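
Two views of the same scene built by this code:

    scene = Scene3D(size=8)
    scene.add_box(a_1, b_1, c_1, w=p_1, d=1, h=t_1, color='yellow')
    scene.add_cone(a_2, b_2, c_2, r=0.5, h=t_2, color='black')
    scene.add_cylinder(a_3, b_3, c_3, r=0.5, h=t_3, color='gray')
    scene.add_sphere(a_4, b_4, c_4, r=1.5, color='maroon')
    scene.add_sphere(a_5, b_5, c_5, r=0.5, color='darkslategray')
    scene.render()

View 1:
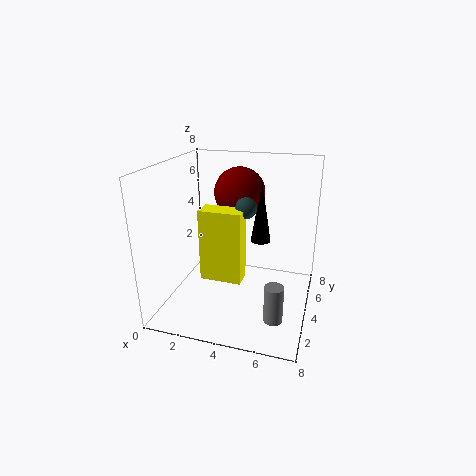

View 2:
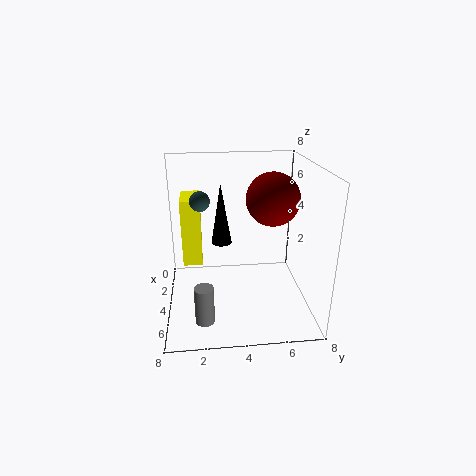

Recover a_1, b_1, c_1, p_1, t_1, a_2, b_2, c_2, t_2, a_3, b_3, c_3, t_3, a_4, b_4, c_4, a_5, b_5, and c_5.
a_1 = 3
b_1 = 1
c_1 = 3
p_1 = 2
t_1 = 3.5
a_2 = 5.5
b_2 = 3
c_2 = 4.5
t_2 = 3
a_3 = 6.5
b_3 = 2
c_3 = 0.5
t_3 = 2
a_4 = 3.5
b_4 = 6
c_4 = 6
a_5 = 5
b_5 = 2
c_5 = 6.5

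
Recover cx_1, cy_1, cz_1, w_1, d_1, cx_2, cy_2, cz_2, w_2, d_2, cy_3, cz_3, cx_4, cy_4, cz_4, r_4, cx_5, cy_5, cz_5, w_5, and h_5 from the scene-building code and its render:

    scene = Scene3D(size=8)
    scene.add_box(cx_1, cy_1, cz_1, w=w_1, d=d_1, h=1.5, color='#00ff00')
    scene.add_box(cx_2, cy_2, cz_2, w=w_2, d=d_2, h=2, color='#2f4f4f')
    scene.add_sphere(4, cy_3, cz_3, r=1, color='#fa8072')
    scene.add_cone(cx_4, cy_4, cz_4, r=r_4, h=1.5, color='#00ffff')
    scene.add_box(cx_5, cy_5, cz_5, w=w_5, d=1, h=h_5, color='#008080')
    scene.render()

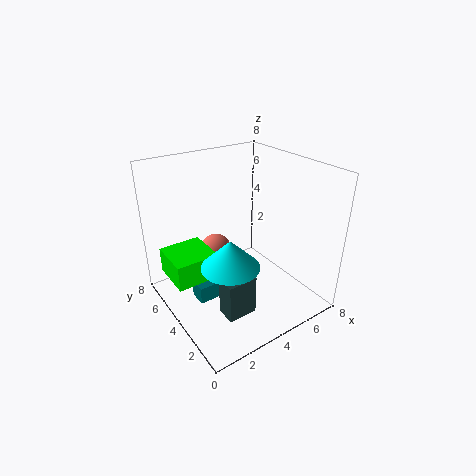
cx_1 = 0.5; cy_1 = 4.5; cz_1 = 1.5; w_1 = 2.5; d_1 = 2.5; cx_2 = 1.5; cy_2 = 1; cz_2 = 1.5; w_2 = 1.5; d_2 = 1; cy_3 = 6.5; cz_3 = 2; cx_4 = 2.5; cy_4 = 2.5; cz_4 = 3.5; r_4 = 1.5; cx_5 = 1.5; cy_5 = 4; cz_5 = 0.5; w_5 = 1.5; h_5 = 1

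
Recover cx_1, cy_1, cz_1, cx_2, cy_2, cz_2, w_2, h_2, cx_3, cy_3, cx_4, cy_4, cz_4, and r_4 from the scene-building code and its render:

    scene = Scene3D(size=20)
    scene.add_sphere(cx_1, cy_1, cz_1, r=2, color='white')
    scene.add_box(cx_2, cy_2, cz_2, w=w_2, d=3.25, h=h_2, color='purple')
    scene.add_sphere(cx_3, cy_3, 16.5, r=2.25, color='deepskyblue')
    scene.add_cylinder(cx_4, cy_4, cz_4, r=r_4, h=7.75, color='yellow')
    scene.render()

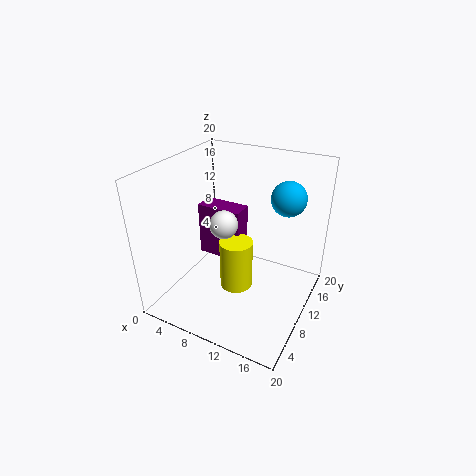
cx_1 = 7.75
cy_1 = 10
cz_1 = 11.5
cx_2 = 1.25
cy_2 = 13.25
cz_2 = 3.25
w_2 = 7
h_2 = 8.5
cx_3 = 16.25
cy_3 = 11.75
cx_4 = 8.75
cy_4 = 11.75
cz_4 = 0.25
r_4 = 2.5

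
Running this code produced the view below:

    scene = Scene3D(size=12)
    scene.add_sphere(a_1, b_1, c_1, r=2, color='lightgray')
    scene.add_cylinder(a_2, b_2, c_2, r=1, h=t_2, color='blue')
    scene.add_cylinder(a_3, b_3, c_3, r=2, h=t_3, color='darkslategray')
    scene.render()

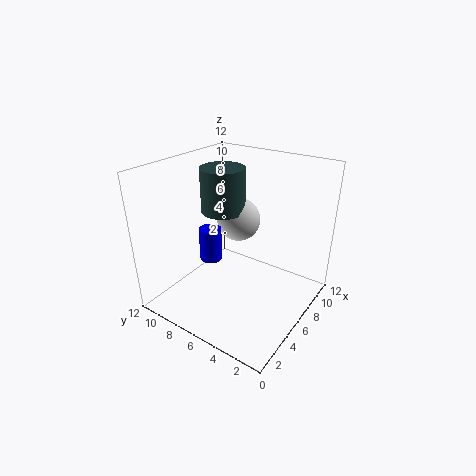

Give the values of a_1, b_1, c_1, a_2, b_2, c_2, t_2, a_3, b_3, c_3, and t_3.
a_1 = 9; b_1 = 8; c_1 = 6; a_2 = 6; b_2 = 9; c_2 = 3; t_2 = 3; a_3 = 8; b_3 = 9; c_3 = 7; t_3 = 4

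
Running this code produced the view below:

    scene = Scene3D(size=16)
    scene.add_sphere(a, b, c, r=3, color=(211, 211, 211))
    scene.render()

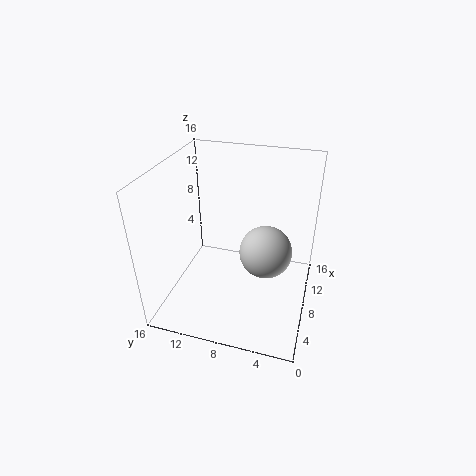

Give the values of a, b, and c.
a = 9; b = 5; c = 6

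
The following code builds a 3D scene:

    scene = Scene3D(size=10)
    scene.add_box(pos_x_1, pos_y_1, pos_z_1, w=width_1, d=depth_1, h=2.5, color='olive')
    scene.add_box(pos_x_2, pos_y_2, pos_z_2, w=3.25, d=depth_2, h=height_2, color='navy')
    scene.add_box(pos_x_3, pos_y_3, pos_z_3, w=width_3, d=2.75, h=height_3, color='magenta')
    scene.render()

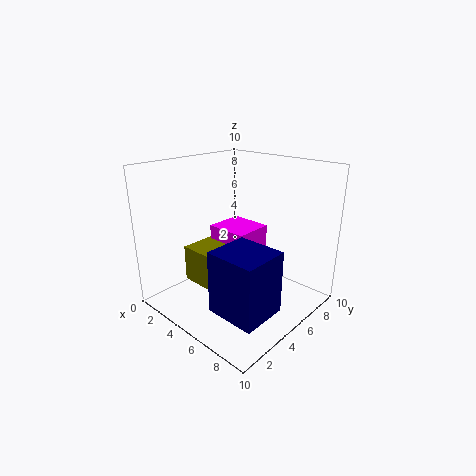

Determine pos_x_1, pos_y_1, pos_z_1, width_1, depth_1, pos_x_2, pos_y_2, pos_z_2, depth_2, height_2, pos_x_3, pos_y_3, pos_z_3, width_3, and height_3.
pos_x_1 = 2.5, pos_y_1 = 2.25, pos_z_1 = 2, width_1 = 2.5, depth_1 = 2.5, pos_x_2 = 6.25, pos_y_2 = 1, pos_z_2 = 1.75, depth_2 = 3, height_2 = 4, pos_x_3 = 2.75, pos_y_3 = 4.5, pos_z_3 = 2, width_3 = 3, height_3 = 3.5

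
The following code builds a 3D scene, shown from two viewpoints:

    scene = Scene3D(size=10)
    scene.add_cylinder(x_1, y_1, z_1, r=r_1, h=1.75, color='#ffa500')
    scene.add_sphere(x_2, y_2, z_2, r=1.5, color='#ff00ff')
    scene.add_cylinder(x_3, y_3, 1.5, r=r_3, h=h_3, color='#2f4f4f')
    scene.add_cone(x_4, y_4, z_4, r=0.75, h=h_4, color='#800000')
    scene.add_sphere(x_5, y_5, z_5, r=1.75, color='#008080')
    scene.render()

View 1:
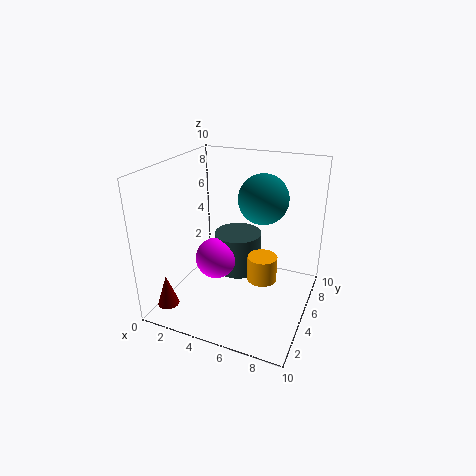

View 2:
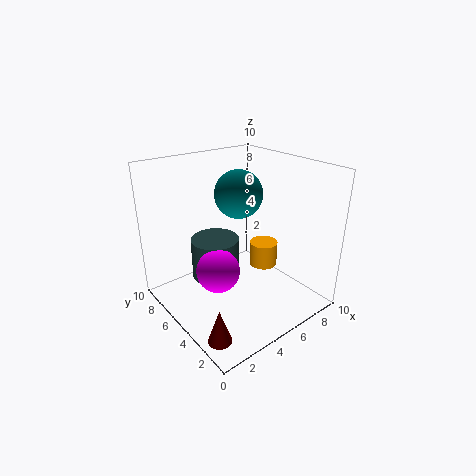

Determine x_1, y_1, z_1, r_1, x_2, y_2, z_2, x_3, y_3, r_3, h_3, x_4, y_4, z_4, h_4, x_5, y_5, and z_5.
x_1 = 7; y_1 = 4.5; z_1 = 2.5; r_1 = 1; x_2 = 3.25; y_2 = 5; z_2 = 3; x_3 = 4.25; y_3 = 6.75; r_3 = 1.75; h_3 = 3; x_4 = 1; y_4 = 1.75; z_4 = 0.5; h_4 = 2.25; x_5 = 6.25; y_5 = 6.5; z_5 = 7.5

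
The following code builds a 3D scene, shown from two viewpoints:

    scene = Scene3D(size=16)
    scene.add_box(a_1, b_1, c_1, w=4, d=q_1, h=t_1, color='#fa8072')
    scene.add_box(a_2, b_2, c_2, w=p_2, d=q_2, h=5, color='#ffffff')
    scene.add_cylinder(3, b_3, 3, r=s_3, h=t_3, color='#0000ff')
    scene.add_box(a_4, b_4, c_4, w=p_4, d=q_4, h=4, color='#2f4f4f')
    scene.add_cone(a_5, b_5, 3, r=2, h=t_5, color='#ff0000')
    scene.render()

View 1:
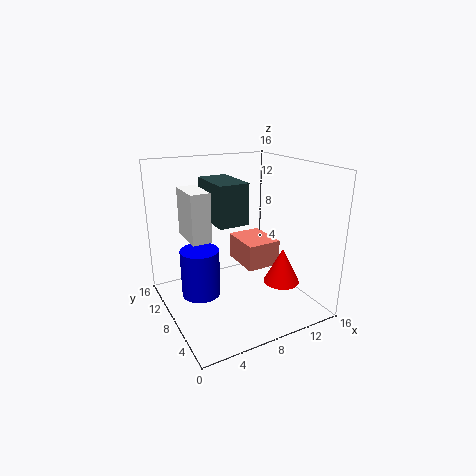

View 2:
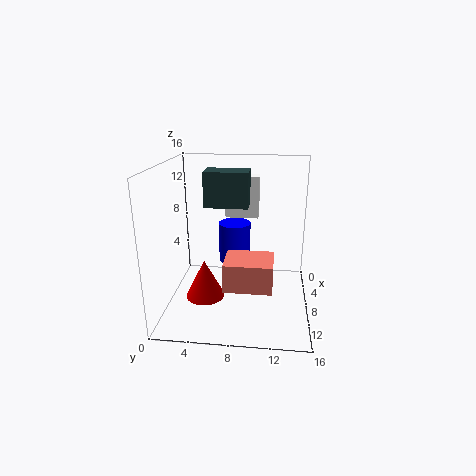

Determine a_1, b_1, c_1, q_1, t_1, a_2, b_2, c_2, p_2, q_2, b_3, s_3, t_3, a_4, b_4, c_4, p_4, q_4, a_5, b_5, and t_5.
a_1 = 9, b_1 = 7, c_1 = 4, q_1 = 5, t_1 = 3, a_2 = 2, b_2 = 6, c_2 = 9, p_2 = 2, q_2 = 4, b_3 = 7, s_3 = 2, t_3 = 5, a_4 = 4, b_4 = 4, c_4 = 11, p_4 = 3, q_4 = 5, a_5 = 12, b_5 = 5, t_5 = 4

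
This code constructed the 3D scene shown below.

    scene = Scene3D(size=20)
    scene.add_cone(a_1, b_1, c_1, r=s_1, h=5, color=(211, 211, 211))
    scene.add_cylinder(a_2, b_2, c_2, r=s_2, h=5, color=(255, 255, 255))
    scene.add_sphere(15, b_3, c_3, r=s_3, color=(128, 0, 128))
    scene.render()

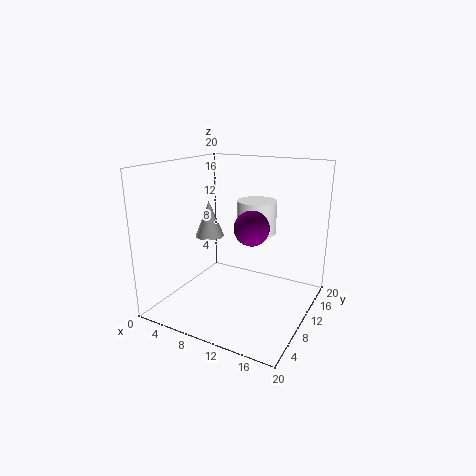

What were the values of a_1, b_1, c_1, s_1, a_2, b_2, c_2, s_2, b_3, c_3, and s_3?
a_1 = 6
b_1 = 9
c_1 = 10
s_1 = 2
a_2 = 10
b_2 = 16
c_2 = 9
s_2 = 3
b_3 = 4
c_3 = 14
s_3 = 2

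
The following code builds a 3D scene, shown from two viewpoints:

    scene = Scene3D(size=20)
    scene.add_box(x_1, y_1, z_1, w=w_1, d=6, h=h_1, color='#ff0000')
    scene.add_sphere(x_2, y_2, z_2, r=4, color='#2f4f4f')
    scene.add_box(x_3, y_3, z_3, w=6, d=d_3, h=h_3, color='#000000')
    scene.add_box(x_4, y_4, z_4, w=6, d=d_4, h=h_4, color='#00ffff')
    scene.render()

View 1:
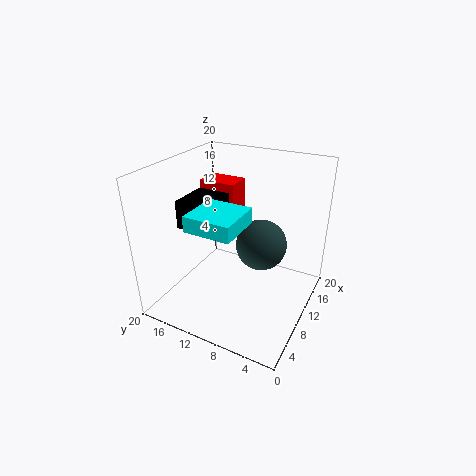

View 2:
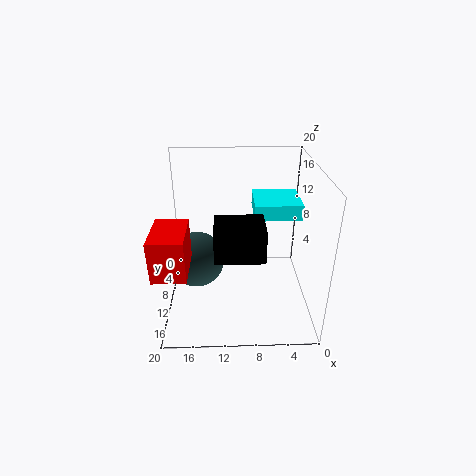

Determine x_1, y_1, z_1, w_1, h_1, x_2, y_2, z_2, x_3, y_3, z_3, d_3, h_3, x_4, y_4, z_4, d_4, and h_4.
x_1 = 16; y_1 = 14; z_1 = 10; w_1 = 4; h_1 = 5; x_2 = 16; y_2 = 9; z_2 = 6; x_3 = 7; y_3 = 13; z_3 = 11; d_3 = 5; h_3 = 4; x_4 = 2; y_4 = 7; z_4 = 14; d_4 = 6; h_4 = 2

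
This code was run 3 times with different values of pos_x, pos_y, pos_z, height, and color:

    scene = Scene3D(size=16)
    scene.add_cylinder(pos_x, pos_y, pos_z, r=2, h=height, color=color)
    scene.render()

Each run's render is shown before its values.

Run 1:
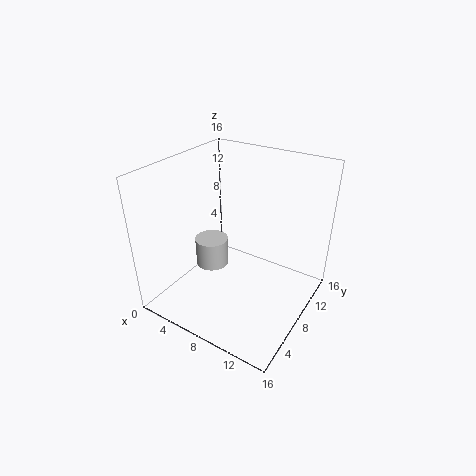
pos_x = 3.5, pos_y = 9, pos_z = 2.5, height = 3.5, color = 'lightgray'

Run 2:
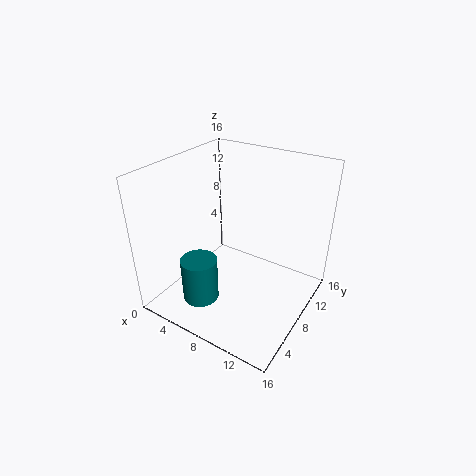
pos_x = 5.5, pos_y = 4, pos_z = 1.5, height = 5, color = 'teal'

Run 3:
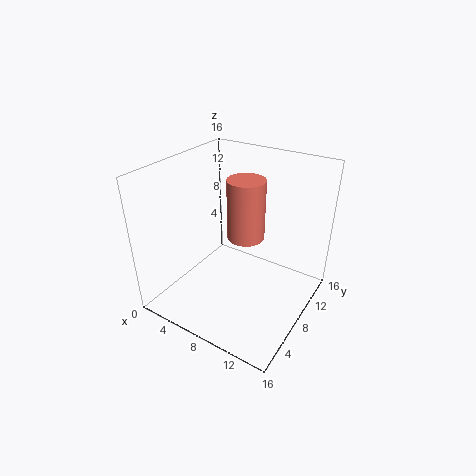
pos_x = 9, pos_y = 8, pos_z = 8.5, height = 6.5, color = 'salmon'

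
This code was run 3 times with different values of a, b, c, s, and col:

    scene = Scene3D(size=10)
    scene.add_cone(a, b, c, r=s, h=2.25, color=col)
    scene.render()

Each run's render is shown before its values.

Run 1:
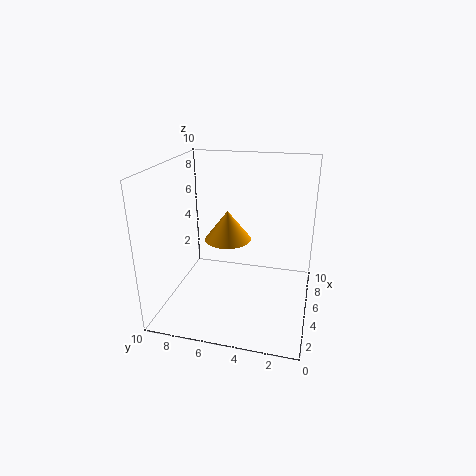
a = 6.75, b = 6.25, c = 4, s = 1.75, col = 'orange'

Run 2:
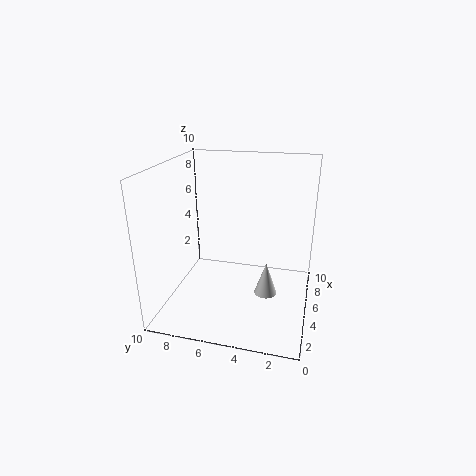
a = 3.75, b = 2.75, c = 1.75, s = 0.75, col = 'lightgray'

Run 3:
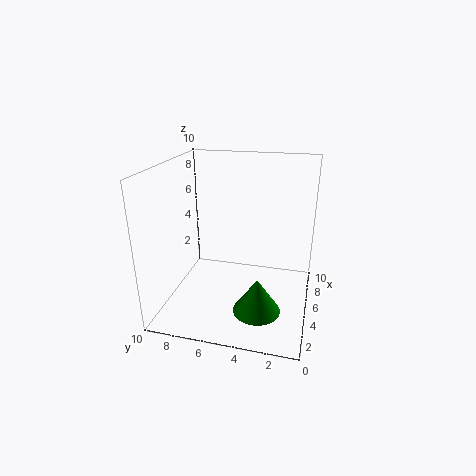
a = 2, b = 3, c = 1.5, s = 1.5, col = 'green'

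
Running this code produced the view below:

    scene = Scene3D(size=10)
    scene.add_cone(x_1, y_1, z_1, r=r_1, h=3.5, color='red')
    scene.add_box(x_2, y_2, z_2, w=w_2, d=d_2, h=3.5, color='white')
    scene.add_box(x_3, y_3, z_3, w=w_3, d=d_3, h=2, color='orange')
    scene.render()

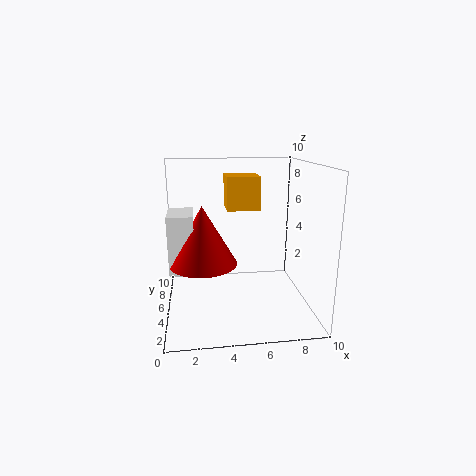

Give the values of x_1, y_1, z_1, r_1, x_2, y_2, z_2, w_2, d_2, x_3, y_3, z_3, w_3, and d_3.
x_1 = 2.5, y_1 = 2, z_1 = 4.5, r_1 = 2, x_2 = 0.5, y_2 = 1.5, z_2 = 4, w_2 = 1.5, d_2 = 2.5, x_3 = 4, y_3 = 2.5, z_3 = 7.5, w_3 = 2, d_3 = 2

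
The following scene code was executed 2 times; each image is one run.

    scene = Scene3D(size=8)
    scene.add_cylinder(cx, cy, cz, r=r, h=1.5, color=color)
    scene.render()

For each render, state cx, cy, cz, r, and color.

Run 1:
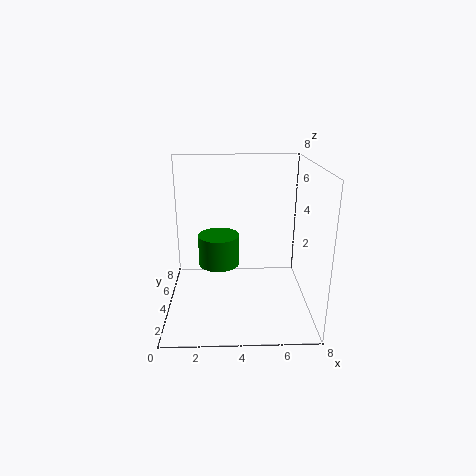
cx = 3; cy = 2; cz = 3.5; r = 1; color = 'green'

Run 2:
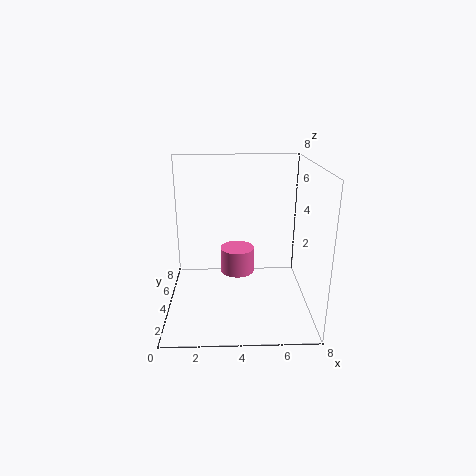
cx = 4; cy = 5; cz = 1.5; r = 1; color = 'hotpink'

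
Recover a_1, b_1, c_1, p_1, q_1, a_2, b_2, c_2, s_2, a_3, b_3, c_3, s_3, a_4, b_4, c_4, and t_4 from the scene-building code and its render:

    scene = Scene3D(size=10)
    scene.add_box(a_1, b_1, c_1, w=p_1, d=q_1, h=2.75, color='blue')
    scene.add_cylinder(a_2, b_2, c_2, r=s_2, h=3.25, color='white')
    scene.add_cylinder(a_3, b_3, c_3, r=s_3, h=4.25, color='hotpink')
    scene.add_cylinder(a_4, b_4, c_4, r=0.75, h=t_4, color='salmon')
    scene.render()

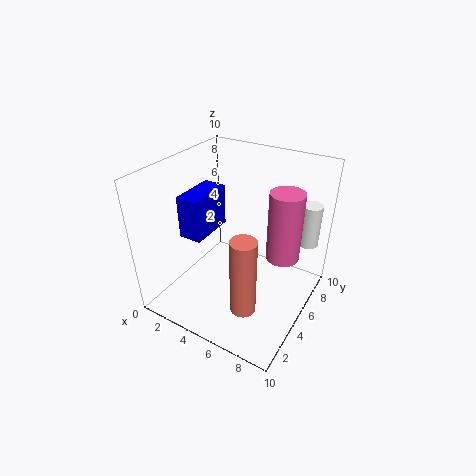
a_1 = 2.5; b_1 = 2; c_1 = 6; p_1 = 1.5; q_1 = 3; a_2 = 8.75; b_2 = 9; c_2 = 3.5; s_2 = 0.75; a_3 = 8.75; b_3 = 4; c_3 = 5.5; s_3 = 1; a_4 = 7.75; b_4 = 1; c_4 = 3.25; t_4 = 4.75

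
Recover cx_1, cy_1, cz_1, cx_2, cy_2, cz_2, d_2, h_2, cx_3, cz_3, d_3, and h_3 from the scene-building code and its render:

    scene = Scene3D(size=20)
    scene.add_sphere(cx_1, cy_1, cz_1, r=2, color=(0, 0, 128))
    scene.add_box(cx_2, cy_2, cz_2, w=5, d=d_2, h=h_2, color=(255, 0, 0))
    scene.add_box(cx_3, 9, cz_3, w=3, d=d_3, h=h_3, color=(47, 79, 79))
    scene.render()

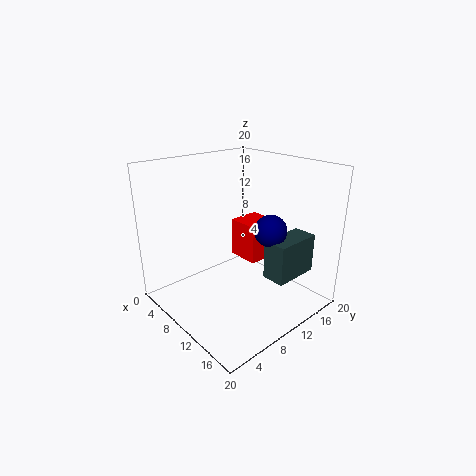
cx_1 = 16, cy_1 = 10, cz_1 = 13, cx_2 = 4, cy_2 = 14, cz_2 = 4, d_2 = 5, h_2 = 6, cx_3 = 16, cz_3 = 7, d_3 = 6, h_3 = 5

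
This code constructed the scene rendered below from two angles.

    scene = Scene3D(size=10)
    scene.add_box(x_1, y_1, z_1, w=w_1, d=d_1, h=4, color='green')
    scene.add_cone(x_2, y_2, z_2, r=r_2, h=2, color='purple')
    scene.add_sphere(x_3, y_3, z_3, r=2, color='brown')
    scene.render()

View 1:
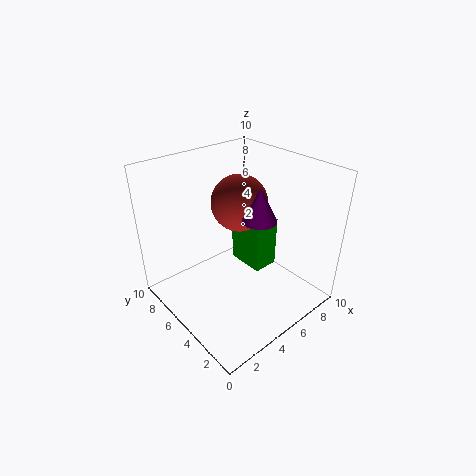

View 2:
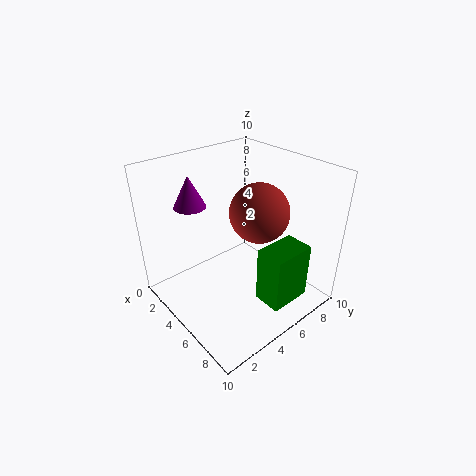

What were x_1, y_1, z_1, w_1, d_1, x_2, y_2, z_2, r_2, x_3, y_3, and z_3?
x_1 = 7, y_1 = 5, z_1 = 1, w_1 = 2, d_1 = 3, x_2 = 4, y_2 = 2, z_2 = 8, r_2 = 1, x_3 = 6, y_3 = 6, z_3 = 7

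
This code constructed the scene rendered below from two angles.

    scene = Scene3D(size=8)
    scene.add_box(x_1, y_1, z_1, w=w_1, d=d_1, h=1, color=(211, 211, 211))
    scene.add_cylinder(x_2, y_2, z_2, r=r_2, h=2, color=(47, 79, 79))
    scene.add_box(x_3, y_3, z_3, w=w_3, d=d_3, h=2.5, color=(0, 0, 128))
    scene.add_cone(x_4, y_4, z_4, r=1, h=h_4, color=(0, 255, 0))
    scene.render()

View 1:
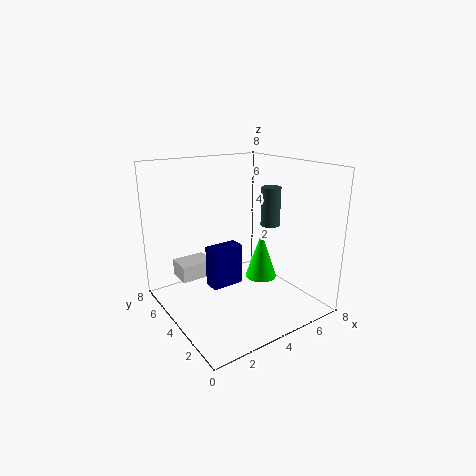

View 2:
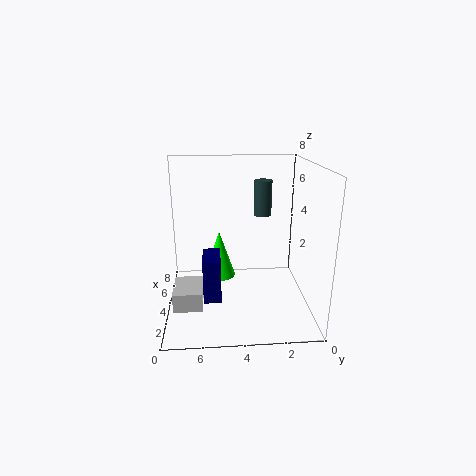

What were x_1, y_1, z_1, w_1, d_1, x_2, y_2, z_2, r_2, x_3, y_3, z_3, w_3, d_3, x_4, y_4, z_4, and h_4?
x_1 = 1.5
y_1 = 6
z_1 = 1
w_1 = 2
d_1 = 1.5
x_2 = 5
y_2 = 2.5
z_2 = 5
r_2 = 0.5
x_3 = 3
y_3 = 5
z_3 = 0.5
w_3 = 2
d_3 = 1
x_4 = 6.5
y_4 = 5
z_4 = 0.5
h_4 = 3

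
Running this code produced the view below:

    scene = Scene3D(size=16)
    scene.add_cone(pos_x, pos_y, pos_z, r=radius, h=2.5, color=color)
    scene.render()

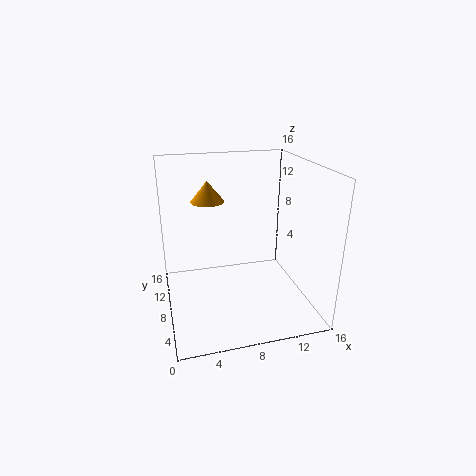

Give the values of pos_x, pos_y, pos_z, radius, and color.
pos_x = 5.5
pos_y = 12.5
pos_z = 11
radius = 2
color = 'orange'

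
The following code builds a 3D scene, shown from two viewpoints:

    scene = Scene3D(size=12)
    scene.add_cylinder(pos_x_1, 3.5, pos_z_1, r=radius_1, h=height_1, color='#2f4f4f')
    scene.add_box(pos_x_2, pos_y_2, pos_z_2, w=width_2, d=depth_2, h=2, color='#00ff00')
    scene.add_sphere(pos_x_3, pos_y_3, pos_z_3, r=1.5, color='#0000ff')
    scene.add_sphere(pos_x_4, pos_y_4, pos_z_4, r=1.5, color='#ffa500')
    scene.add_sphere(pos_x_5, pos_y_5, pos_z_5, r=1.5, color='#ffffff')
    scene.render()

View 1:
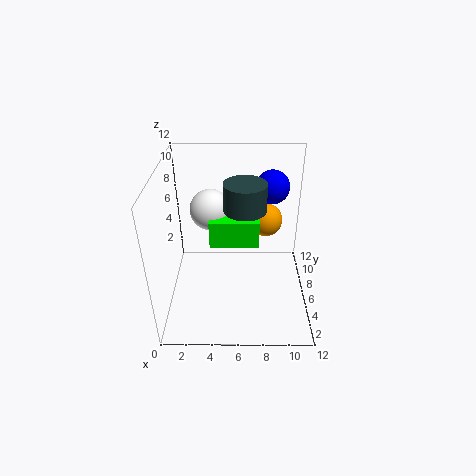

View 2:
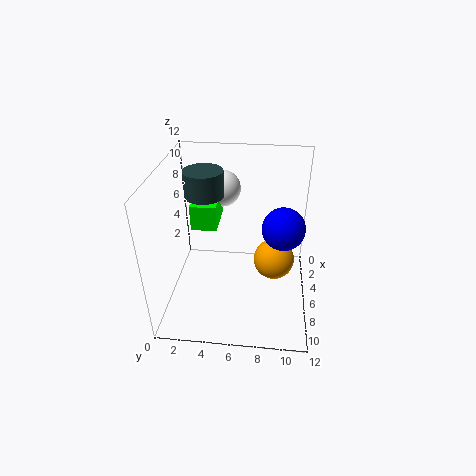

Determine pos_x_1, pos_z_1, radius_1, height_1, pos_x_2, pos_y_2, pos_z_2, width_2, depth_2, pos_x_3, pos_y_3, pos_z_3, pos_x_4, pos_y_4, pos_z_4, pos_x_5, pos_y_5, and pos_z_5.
pos_x_1 = 6.5
pos_z_1 = 10
radius_1 = 1.5
height_1 = 2
pos_x_2 = 4
pos_y_2 = 2.5
pos_z_2 = 7.5
width_2 = 3.5
depth_2 = 2
pos_x_3 = 9
pos_y_3 = 9.5
pos_z_3 = 9
pos_x_4 = 8.5
pos_y_4 = 9
pos_z_4 = 6
pos_x_5 = 4
pos_y_5 = 4.5
pos_z_5 = 9.5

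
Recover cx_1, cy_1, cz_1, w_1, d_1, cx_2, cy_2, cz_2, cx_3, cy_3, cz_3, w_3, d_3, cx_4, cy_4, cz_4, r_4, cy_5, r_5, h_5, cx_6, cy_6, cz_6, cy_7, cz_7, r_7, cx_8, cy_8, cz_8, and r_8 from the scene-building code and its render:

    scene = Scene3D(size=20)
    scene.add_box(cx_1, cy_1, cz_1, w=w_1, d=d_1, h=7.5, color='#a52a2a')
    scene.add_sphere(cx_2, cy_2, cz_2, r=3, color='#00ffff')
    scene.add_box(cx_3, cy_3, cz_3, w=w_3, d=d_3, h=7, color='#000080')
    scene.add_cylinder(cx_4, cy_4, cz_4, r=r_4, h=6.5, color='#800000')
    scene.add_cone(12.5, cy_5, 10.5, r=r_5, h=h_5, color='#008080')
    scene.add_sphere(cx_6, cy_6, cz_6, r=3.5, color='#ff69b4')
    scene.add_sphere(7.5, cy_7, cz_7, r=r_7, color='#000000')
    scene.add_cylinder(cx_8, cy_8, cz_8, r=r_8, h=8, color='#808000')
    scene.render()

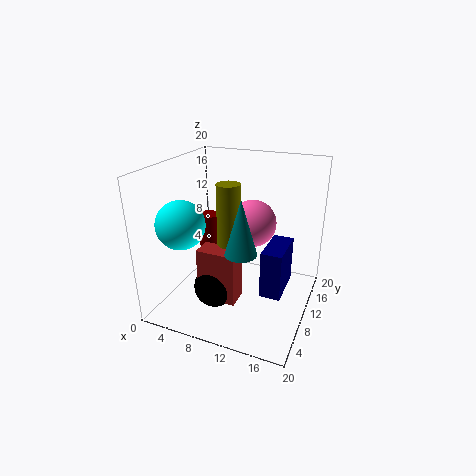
cx_1 = 5.5
cy_1 = 6
cz_1 = 1.5
w_1 = 5.5
d_1 = 3
cx_2 = 5.5
cy_2 = 3
cz_2 = 14
cx_3 = 13.5
cy_3 = 9.5
cz_3 = 1.5
w_3 = 3
d_3 = 6.5
cx_4 = 4.5
cy_4 = 12
cz_4 = 5.5
r_4 = 1.5
cy_5 = 5
r_5 = 2
h_5 = 7
cx_6 = 10.5
cy_6 = 14.5
cz_6 = 10.5
cy_7 = 7.5
cz_7 = 3
r_7 = 3
cx_8 = 10
cy_8 = 7
cz_8 = 10.5
r_8 = 1.5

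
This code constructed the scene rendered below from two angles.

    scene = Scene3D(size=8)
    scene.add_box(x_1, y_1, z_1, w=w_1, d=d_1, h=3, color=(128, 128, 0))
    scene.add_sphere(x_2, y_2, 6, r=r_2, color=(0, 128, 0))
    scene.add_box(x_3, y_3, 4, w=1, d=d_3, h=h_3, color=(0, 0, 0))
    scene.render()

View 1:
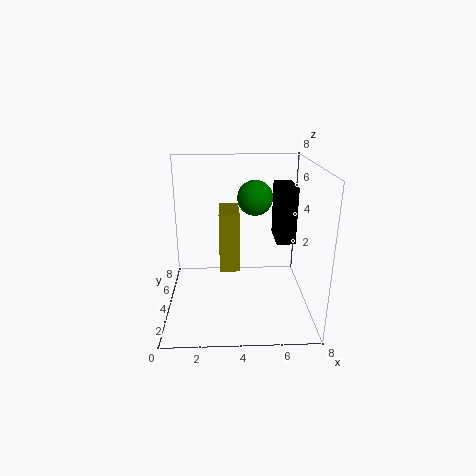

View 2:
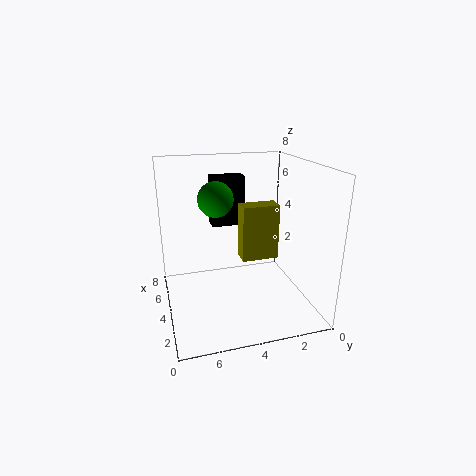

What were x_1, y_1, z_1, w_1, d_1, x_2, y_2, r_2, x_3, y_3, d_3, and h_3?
x_1 = 3; y_1 = 2; z_1 = 3; w_1 = 1; d_1 = 2; x_2 = 5; y_2 = 5; r_2 = 1; x_3 = 6; y_3 = 3; d_3 = 2; h_3 = 3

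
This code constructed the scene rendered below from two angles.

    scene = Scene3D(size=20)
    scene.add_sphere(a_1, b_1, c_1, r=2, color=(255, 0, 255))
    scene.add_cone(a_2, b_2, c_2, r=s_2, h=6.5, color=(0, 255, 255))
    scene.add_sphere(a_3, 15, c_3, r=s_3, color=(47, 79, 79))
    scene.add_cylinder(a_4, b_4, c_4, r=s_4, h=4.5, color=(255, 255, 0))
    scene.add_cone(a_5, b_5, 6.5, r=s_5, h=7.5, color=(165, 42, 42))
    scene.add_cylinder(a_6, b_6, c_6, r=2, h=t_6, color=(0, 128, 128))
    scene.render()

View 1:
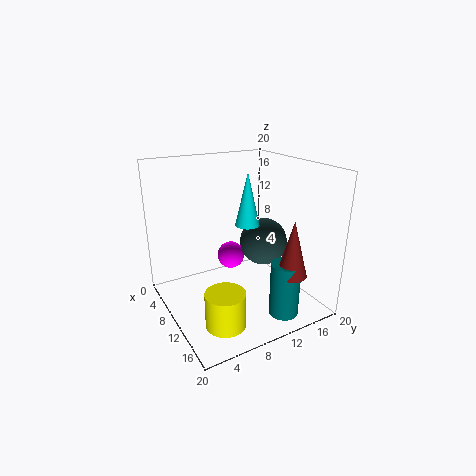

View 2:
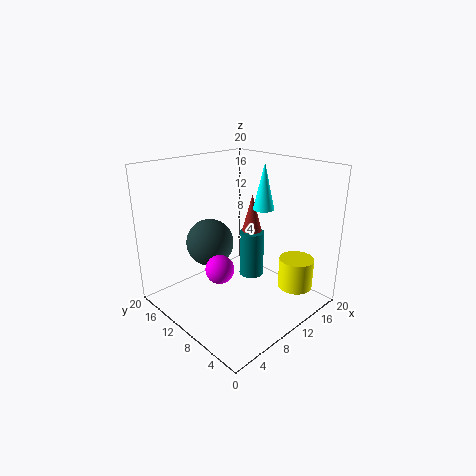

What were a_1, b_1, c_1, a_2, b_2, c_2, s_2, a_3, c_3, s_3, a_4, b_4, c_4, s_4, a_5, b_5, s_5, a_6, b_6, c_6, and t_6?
a_1 = 7, b_1 = 10.5, c_1 = 6, a_2 = 14, b_2 = 9, c_2 = 13.5, s_2 = 1.5, a_3 = 9, c_3 = 8, s_3 = 3.5, a_4 = 16.5, b_4 = 4.5, c_4 = 2, s_4 = 2.5, a_5 = 17, b_5 = 14, s_5 = 2, a_6 = 16.5, b_6 = 13.5, c_6 = 0.5, t_6 = 7.5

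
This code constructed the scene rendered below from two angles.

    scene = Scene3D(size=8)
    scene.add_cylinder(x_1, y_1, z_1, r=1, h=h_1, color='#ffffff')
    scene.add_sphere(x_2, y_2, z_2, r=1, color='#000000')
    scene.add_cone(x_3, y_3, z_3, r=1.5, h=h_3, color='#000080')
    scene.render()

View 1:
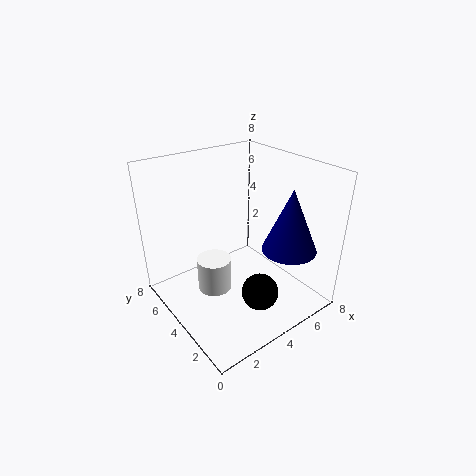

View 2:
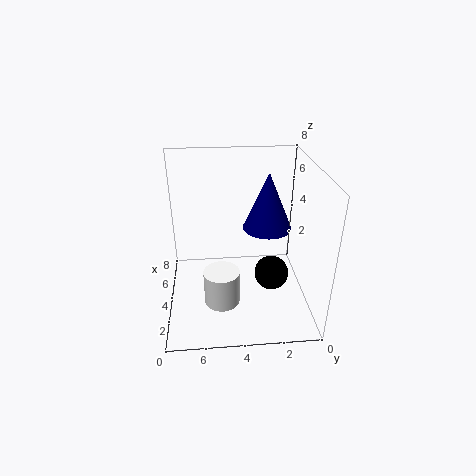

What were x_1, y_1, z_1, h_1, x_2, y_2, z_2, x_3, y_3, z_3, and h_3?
x_1 = 3; y_1 = 5; z_1 = 0.5; h_1 = 2; x_2 = 4; y_2 = 2; z_2 = 1.5; x_3 = 6; y_3 = 2; z_3 = 3.5; h_3 = 3.5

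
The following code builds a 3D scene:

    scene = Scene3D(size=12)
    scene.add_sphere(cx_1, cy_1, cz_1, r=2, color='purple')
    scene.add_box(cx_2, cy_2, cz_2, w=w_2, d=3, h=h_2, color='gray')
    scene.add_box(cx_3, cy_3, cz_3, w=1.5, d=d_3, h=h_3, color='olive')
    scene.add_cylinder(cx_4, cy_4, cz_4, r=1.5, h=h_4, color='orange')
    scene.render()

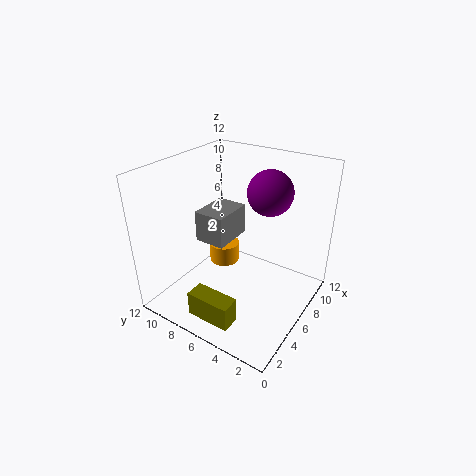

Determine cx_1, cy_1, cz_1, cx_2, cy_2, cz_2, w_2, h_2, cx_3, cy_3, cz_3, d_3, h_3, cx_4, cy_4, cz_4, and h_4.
cx_1 = 9.5, cy_1 = 5, cz_1 = 9, cx_2 = 7, cy_2 = 8.5, cz_2 = 3.5, w_2 = 4, h_2 = 3, cx_3 = 0.5, cy_3 = 3.5, cz_3 = 1.5, d_3 = 3.5, h_3 = 2, cx_4 = 9.5, cy_4 = 10, cz_4 = 0.5, h_4 = 2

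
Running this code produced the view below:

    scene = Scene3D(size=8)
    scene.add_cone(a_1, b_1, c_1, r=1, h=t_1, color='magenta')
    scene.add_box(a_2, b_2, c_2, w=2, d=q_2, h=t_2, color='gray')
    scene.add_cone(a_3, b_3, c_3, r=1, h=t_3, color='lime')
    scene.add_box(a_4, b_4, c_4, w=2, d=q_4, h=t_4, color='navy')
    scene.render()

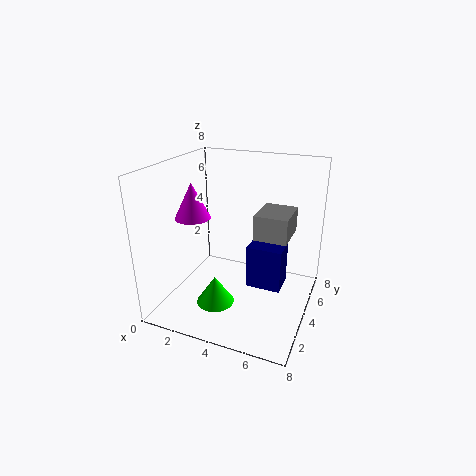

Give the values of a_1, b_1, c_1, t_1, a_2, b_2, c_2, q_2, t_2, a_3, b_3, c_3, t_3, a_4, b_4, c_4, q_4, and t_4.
a_1 = 1.5, b_1 = 3.5, c_1 = 5, t_1 = 2, a_2 = 4.5, b_2 = 5, c_2 = 3.5, q_2 = 2.5, t_2 = 1.5, a_3 = 3.5, b_3 = 2, c_3 = 1, t_3 = 1.5, a_4 = 4.5, b_4 = 4, c_4 = 1, q_4 = 1.5, t_4 = 2.5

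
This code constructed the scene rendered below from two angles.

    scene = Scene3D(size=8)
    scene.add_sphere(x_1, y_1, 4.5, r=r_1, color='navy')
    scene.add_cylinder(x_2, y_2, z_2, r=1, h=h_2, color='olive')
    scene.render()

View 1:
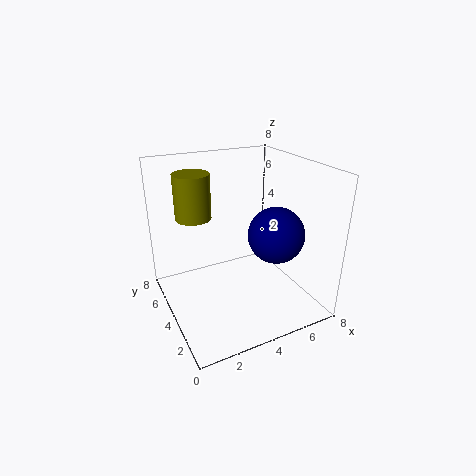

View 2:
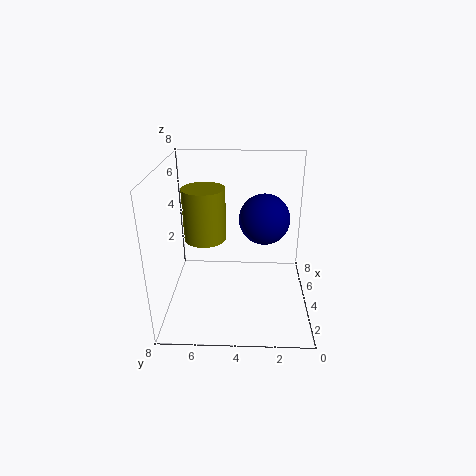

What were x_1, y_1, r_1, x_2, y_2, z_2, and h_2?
x_1 = 5.5
y_1 = 2.5
r_1 = 1.5
x_2 = 2
y_2 = 5.5
z_2 = 5
h_2 = 2.5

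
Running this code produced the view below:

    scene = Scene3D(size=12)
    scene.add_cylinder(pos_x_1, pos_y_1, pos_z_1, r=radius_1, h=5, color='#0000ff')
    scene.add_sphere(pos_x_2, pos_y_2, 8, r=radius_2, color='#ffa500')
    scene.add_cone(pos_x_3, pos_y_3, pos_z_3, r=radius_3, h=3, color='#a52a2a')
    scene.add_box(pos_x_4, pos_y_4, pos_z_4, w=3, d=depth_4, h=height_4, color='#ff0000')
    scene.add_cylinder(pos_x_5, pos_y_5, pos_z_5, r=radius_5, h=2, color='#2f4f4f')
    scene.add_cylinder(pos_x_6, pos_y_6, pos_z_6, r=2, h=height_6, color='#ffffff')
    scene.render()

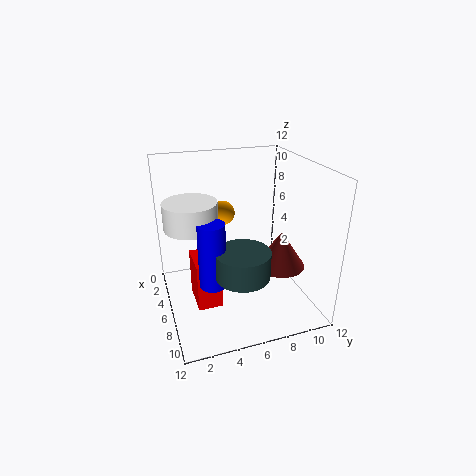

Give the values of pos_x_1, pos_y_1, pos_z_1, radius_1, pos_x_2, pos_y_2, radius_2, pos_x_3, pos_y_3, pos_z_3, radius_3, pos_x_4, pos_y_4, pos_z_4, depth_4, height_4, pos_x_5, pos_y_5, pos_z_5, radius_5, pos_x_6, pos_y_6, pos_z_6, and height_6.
pos_x_1 = 9; pos_y_1 = 3; pos_z_1 = 4; radius_1 = 1; pos_x_2 = 5; pos_y_2 = 5; radius_2 = 1; pos_x_3 = 8; pos_y_3 = 9; pos_z_3 = 4; radius_3 = 2; pos_x_4 = 5; pos_y_4 = 2; pos_z_4 = 1; depth_4 = 2; height_4 = 4; pos_x_5 = 10; pos_y_5 = 5; pos_z_5 = 5; radius_5 = 2; pos_x_6 = 7; pos_y_6 = 2; pos_z_6 = 8; height_6 = 2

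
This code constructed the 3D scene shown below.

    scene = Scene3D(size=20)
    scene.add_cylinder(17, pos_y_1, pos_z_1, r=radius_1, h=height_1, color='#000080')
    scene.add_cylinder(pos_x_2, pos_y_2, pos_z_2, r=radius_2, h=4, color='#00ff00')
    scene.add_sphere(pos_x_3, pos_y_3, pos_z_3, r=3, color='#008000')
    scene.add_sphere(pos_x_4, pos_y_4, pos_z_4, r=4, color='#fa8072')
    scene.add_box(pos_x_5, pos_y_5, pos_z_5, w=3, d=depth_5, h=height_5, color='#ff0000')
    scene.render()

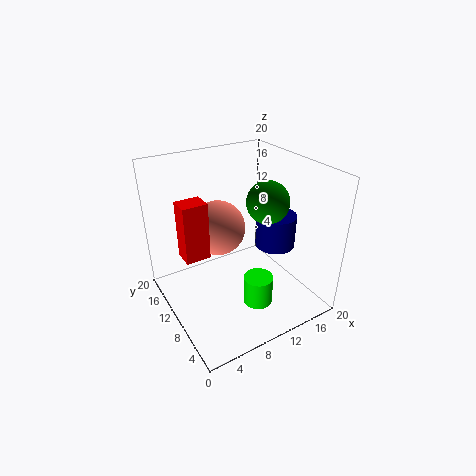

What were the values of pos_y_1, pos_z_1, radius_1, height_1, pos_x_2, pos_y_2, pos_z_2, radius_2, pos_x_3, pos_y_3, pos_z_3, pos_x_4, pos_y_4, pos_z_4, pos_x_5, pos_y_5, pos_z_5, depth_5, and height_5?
pos_y_1 = 10.5
pos_z_1 = 6.5
radius_1 = 3
height_1 = 5
pos_x_2 = 10.5
pos_y_2 = 5.5
pos_z_2 = 2
radius_2 = 2
pos_x_3 = 14.5
pos_y_3 = 9.5
pos_z_3 = 14.5
pos_x_4 = 9
pos_y_4 = 14
pos_z_4 = 10
pos_x_5 = 1
pos_y_5 = 6.5
pos_z_5 = 11
depth_5 = 2.5
height_5 = 7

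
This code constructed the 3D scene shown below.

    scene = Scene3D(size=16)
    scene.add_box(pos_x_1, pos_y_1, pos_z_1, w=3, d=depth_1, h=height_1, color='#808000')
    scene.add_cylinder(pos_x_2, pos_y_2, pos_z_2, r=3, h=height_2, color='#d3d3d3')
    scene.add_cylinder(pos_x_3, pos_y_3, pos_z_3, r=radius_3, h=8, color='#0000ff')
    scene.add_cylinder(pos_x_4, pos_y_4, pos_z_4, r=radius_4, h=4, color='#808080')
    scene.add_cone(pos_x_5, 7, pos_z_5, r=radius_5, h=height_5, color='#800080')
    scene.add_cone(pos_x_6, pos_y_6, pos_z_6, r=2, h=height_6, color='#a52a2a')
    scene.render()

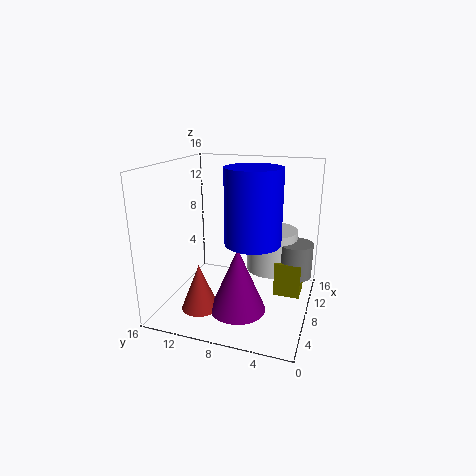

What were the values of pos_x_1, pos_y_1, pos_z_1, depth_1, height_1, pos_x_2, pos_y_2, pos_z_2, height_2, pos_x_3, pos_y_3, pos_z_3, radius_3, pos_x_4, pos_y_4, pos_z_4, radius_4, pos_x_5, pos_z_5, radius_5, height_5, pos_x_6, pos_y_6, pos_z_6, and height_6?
pos_x_1 = 9
pos_y_1 = 1
pos_z_1 = 1
depth_1 = 3
height_1 = 4
pos_x_2 = 12
pos_y_2 = 5
pos_z_2 = 3
height_2 = 5
pos_x_3 = 7
pos_y_3 = 6
pos_z_3 = 8
radius_3 = 3
pos_x_4 = 11
pos_y_4 = 2
pos_z_4 = 3
radius_4 = 2
pos_x_5 = 5
pos_z_5 = 1
radius_5 = 3
height_5 = 7
pos_x_6 = 4
pos_y_6 = 11
pos_z_6 = 1
height_6 = 5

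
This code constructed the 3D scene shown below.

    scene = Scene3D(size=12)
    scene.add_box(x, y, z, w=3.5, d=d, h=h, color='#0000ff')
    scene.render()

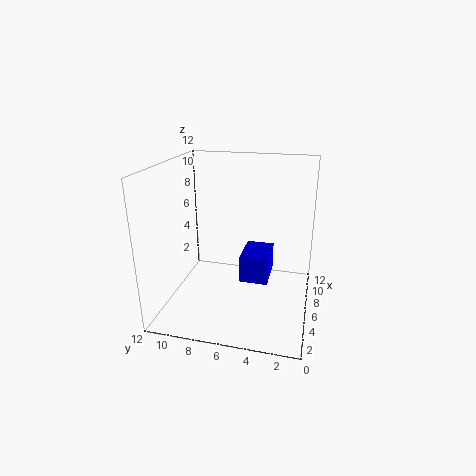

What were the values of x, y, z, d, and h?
x = 6.5, y = 3.5, z = 1.5, d = 2.5, h = 2.5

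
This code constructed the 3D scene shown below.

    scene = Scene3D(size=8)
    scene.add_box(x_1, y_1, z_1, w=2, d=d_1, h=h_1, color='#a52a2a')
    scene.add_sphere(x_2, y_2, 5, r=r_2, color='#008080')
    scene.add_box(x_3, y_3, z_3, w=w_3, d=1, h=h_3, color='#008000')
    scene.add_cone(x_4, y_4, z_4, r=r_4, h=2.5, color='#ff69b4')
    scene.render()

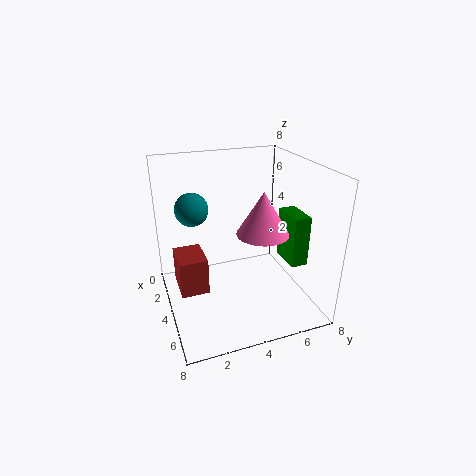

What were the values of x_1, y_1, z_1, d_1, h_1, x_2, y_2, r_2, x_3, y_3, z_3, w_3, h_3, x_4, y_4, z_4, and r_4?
x_1 = 3
y_1 = 0.5
z_1 = 1.5
d_1 = 1.5
h_1 = 2
x_2 = 1.5
y_2 = 2
r_2 = 1
x_3 = 3
y_3 = 7
z_3 = 2
w_3 = 2
h_3 = 3
x_4 = 4
y_4 = 5.5
z_4 = 4
r_4 = 1.5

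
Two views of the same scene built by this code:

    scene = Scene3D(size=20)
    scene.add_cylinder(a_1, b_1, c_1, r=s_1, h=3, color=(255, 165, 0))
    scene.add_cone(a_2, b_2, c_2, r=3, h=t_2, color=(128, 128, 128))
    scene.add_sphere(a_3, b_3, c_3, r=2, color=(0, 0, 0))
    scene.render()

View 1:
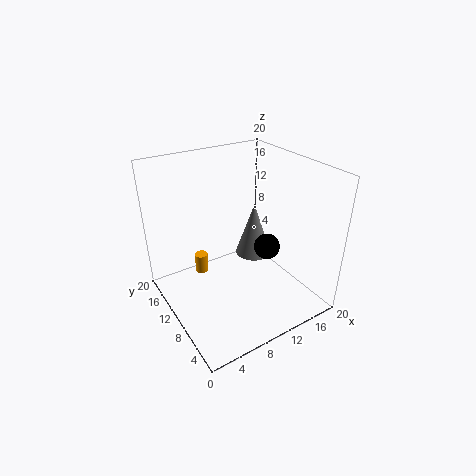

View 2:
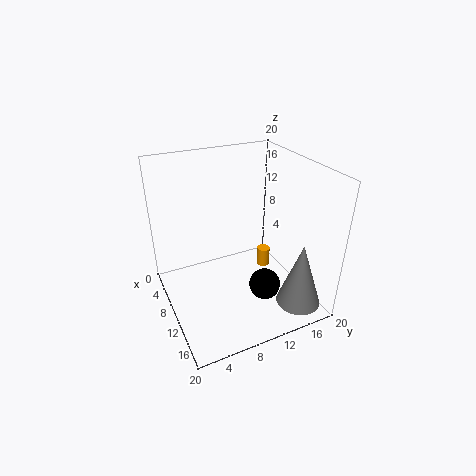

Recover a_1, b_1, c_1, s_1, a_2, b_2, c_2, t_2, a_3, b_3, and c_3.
a_1 = 7; b_1 = 16; c_1 = 2; s_1 = 1; a_2 = 17; b_2 = 16; c_2 = 2; t_2 = 9; a_3 = 16; b_3 = 11; c_3 = 6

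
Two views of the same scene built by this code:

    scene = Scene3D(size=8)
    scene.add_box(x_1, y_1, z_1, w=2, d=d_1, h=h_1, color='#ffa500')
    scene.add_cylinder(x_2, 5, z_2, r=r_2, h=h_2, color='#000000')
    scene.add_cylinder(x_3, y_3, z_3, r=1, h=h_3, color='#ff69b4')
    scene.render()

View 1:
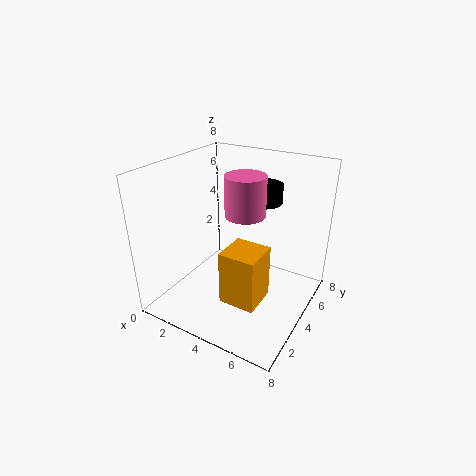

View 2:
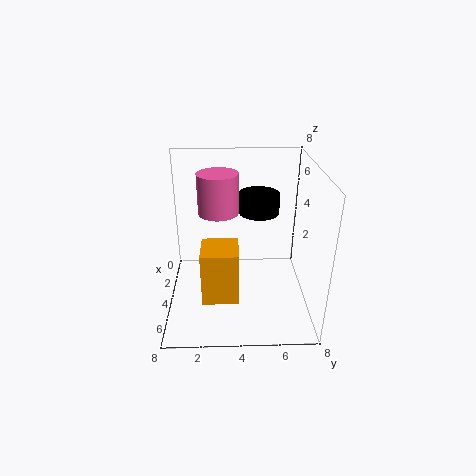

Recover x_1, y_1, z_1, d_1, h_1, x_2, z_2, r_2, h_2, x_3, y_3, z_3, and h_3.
x_1 = 4, y_1 = 2, z_1 = 1, d_1 = 2, h_1 = 3, x_2 = 5, z_2 = 6, r_2 = 1, h_2 = 1, x_3 = 5, y_3 = 3, z_3 = 6, h_3 = 2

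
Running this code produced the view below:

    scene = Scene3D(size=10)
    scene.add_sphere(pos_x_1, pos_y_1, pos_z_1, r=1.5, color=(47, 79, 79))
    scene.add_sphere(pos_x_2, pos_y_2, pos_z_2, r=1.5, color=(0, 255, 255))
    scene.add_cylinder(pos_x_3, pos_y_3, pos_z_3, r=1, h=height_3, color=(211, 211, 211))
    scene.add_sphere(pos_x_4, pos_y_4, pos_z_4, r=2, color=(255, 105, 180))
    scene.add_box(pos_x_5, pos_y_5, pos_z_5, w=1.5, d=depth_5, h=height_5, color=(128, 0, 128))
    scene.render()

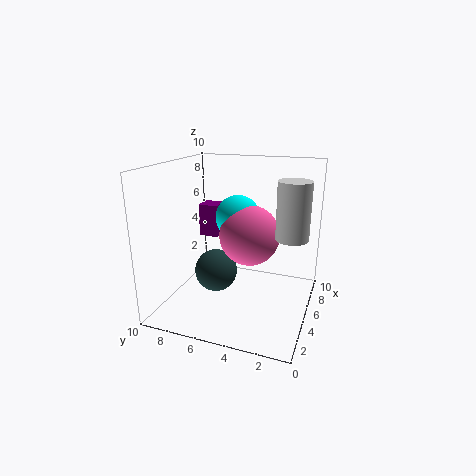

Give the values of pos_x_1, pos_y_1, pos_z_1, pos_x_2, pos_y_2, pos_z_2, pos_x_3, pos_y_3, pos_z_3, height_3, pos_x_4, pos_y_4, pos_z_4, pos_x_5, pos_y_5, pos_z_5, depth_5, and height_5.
pos_x_1 = 4.5, pos_y_1 = 6.5, pos_z_1 = 2.5, pos_x_2 = 5, pos_y_2 = 5, pos_z_2 = 6.5, pos_x_3 = 3.5, pos_y_3 = 1, pos_z_3 = 6, height_3 = 3.5, pos_x_4 = 4.5, pos_y_4 = 4, pos_z_4 = 5.5, pos_x_5 = 7, pos_y_5 = 7.5, pos_z_5 = 4, depth_5 = 1.5, height_5 = 2.5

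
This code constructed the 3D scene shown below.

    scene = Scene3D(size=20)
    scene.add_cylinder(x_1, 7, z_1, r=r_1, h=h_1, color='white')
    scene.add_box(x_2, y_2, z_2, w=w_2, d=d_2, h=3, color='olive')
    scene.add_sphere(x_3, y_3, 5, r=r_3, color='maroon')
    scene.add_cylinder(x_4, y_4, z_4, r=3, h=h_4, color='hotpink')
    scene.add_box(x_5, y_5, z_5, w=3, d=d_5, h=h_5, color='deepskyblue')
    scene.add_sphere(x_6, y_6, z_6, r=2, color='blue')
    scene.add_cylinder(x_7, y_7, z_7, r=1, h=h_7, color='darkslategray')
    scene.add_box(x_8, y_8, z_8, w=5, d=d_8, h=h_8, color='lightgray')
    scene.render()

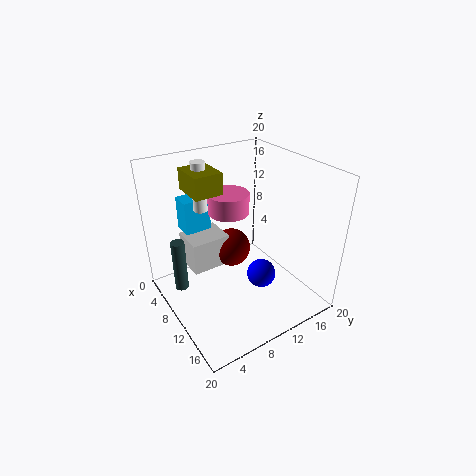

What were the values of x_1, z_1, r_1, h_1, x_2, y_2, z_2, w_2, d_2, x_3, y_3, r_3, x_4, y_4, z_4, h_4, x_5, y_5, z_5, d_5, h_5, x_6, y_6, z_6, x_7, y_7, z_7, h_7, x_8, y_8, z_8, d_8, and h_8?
x_1 = 5; z_1 = 13; r_1 = 1; h_1 = 7; x_2 = 3; y_2 = 5; z_2 = 16; w_2 = 5; d_2 = 4; x_3 = 5; y_3 = 12; r_3 = 3; x_4 = 6; y_4 = 11; z_4 = 12; h_4 = 3; x_5 = 1; y_5 = 5; z_5 = 9; d_5 = 4; h_5 = 5; x_6 = 13; y_6 = 12; z_6 = 5; x_7 = 5; y_7 = 3; z_7 = 1; h_7 = 8; x_8 = 1; y_8 = 5; z_8 = 3; d_8 = 6; h_8 = 5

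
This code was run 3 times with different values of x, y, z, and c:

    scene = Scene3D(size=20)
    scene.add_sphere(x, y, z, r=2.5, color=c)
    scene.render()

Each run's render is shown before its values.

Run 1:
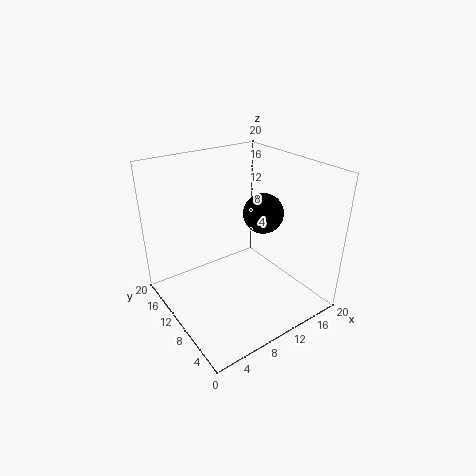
x = 11, y = 6, z = 15, c = 'black'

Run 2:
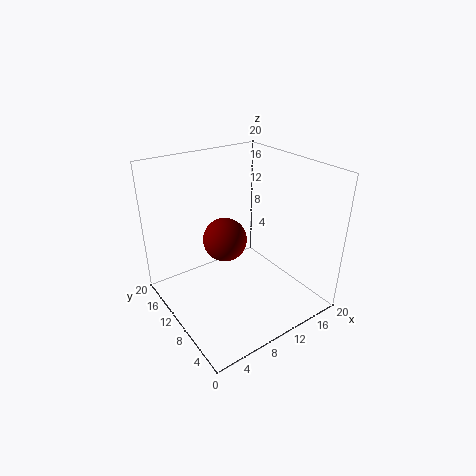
x = 5, y = 5.5, z = 13.5, c = 'maroon'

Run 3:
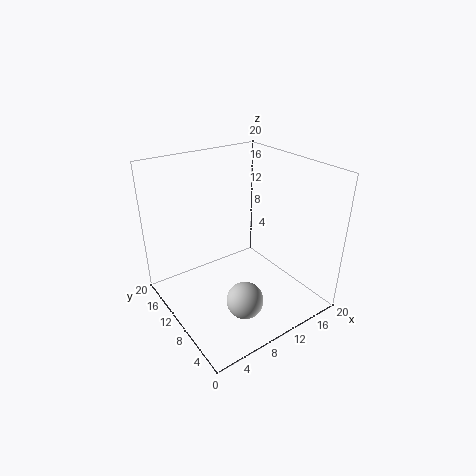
x = 8, y = 5.5, z = 3, c = 'lightgray'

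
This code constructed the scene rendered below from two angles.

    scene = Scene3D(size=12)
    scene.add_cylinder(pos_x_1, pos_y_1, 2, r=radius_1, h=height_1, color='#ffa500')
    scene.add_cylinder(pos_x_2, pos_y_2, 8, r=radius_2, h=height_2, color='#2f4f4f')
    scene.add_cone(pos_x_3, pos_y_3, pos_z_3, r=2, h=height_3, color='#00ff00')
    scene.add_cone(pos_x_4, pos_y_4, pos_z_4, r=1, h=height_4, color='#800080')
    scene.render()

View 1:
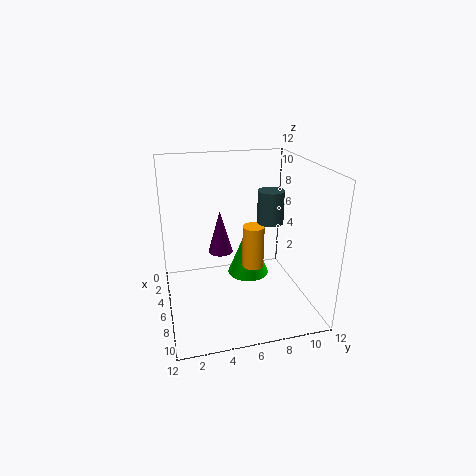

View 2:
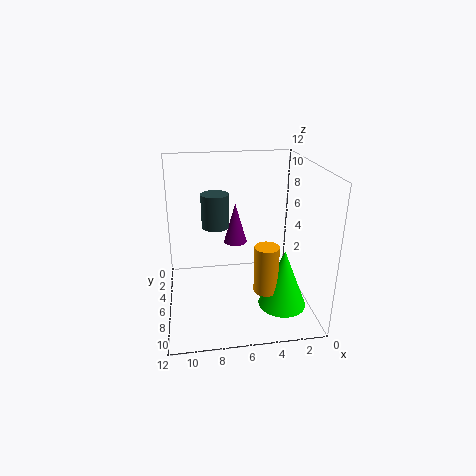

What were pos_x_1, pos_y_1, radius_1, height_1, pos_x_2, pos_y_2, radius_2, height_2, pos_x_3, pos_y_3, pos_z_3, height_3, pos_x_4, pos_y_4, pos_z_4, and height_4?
pos_x_1 = 4
pos_y_1 = 8
radius_1 = 1
height_1 = 4
pos_x_2 = 8
pos_y_2 = 8
radius_2 = 1
height_2 = 2.5
pos_x_3 = 2.5
pos_y_3 = 8
pos_z_3 = 0.5
height_3 = 5
pos_x_4 = 6
pos_y_4 = 4.5
pos_z_4 = 5
height_4 = 3.5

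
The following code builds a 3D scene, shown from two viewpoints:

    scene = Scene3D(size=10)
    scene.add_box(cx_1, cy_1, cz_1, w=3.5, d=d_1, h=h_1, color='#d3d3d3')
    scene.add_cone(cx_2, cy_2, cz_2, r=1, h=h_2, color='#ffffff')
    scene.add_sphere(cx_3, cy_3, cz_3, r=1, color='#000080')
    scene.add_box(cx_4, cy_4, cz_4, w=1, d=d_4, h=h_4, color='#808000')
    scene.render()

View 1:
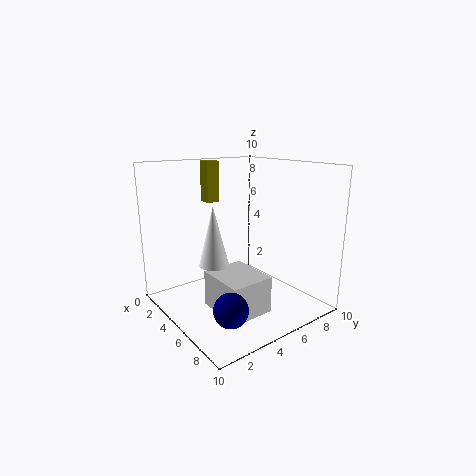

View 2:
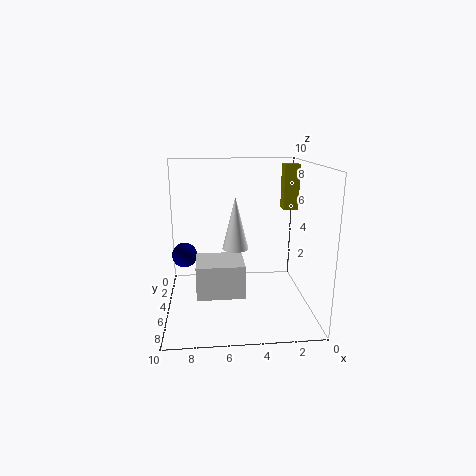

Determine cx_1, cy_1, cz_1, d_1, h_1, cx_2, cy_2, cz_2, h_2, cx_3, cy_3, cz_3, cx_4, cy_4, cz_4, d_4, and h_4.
cx_1 = 4.5
cy_1 = 2.5
cz_1 = 0.5
d_1 = 3
h_1 = 2.5
cx_2 = 5
cy_2 = 3
cz_2 = 3.5
h_2 = 4
cx_3 = 9
cy_3 = 1.5
cz_3 = 2.5
cx_4 = 1
cy_4 = 4.5
cz_4 = 7
d_4 = 1
h_4 = 3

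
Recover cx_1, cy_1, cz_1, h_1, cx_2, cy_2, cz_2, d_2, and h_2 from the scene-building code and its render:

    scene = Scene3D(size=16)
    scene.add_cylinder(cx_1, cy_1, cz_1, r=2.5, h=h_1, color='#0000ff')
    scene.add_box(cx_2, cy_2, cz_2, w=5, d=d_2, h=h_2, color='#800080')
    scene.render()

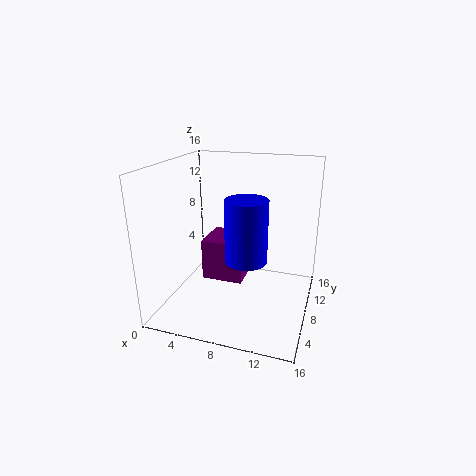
cx_1 = 8.5, cy_1 = 9.5, cz_1 = 4.5, h_1 = 7.5, cx_2 = 3, cy_2 = 9, cz_2 = 1.5, d_2 = 5, h_2 = 5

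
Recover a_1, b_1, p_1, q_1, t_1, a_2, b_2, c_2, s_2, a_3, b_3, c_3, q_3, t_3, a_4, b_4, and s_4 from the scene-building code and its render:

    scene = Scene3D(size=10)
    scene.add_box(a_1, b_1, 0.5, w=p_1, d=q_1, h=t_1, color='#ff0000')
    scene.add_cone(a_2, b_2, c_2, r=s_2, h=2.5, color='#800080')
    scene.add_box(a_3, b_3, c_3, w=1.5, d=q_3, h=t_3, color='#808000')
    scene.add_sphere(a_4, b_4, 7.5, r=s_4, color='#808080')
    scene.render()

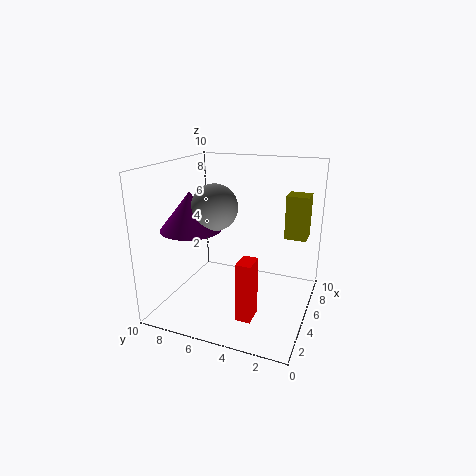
a_1 = 2
b_1 = 3
p_1 = 1.5
q_1 = 1
t_1 = 4
a_2 = 3
b_2 = 7.5
c_2 = 6
s_2 = 2
a_3 = 6
b_3 = 0.5
c_3 = 5
q_3 = 1.5
t_3 = 3
a_4 = 3.5
b_4 = 6
s_4 = 1.5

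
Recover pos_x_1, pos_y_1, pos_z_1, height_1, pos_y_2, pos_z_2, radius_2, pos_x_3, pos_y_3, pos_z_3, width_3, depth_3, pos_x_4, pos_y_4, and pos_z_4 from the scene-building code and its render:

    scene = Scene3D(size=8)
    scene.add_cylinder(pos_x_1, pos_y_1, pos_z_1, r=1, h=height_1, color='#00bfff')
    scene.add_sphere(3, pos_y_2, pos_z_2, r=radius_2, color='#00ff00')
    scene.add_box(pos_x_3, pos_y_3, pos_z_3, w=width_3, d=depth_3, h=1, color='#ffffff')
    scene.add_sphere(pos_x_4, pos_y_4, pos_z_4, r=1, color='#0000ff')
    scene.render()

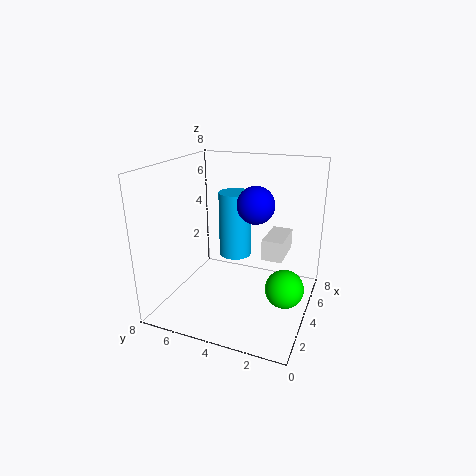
pos_x_1 = 6, pos_y_1 = 5, pos_z_1 = 2, height_1 = 4, pos_y_2 = 1, pos_z_2 = 2, radius_2 = 1, pos_x_3 = 2, pos_y_3 = 1, pos_z_3 = 4, width_3 = 2, depth_3 = 1, pos_x_4 = 4, pos_y_4 = 3, pos_z_4 = 6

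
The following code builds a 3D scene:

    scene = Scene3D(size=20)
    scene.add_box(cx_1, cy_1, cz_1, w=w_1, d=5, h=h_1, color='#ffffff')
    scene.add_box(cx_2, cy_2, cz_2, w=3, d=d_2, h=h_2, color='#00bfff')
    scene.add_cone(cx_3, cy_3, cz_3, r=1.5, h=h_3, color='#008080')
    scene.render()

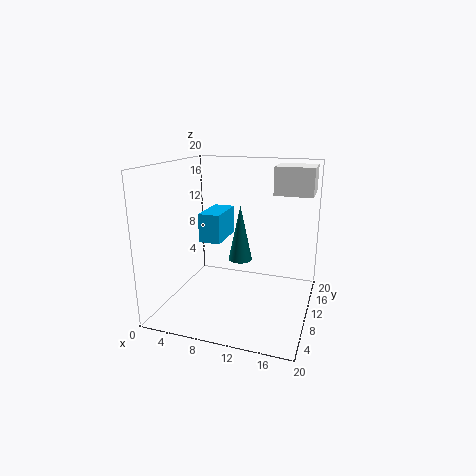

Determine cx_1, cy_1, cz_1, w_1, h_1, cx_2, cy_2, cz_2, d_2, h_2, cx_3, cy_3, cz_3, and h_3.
cx_1 = 14
cy_1 = 13.5
cz_1 = 15.5
w_1 = 5.5
h_1 = 4
cx_2 = 5
cy_2 = 8
cz_2 = 9.5
d_2 = 6
h_2 = 4
cx_3 = 11.5
cy_3 = 6.5
cz_3 = 8.5
h_3 = 7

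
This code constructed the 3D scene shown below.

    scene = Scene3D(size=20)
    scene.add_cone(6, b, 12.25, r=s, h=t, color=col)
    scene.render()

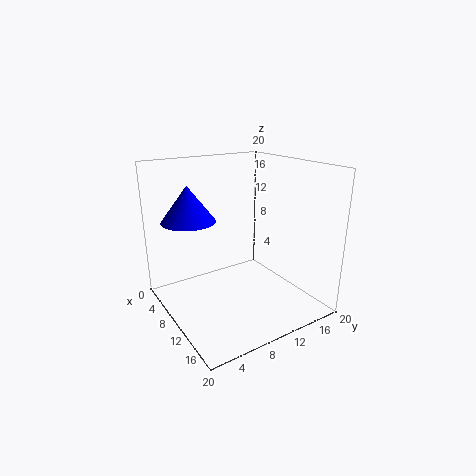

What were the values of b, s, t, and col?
b = 4.5; s = 3.75; t = 5; col = 'blue'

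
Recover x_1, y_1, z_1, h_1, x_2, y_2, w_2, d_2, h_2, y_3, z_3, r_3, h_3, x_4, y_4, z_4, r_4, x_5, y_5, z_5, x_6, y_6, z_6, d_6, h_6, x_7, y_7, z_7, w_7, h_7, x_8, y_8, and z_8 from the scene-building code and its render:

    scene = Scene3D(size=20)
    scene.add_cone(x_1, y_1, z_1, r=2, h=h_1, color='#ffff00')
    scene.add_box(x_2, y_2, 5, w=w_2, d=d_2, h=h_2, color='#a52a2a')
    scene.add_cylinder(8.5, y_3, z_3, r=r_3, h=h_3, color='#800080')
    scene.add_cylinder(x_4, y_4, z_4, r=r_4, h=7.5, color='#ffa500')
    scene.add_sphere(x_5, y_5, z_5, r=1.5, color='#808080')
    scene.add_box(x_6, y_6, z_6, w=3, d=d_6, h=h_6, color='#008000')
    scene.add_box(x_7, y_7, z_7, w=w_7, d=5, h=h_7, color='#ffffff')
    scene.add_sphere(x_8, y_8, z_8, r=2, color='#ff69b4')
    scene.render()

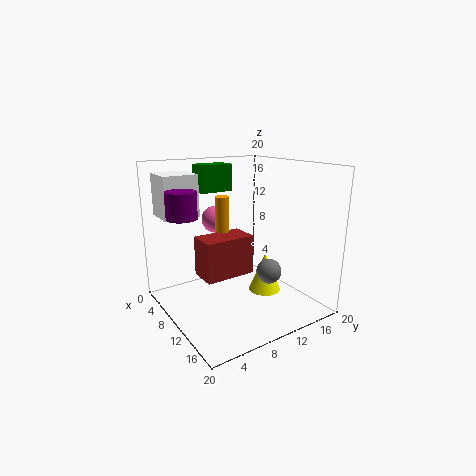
x_1 = 15.5, y_1 = 10.5, z_1 = 4.5, h_1 = 5, x_2 = 7.5, y_2 = 4.5, w_2 = 4, d_2 = 7, h_2 = 5.5, y_3 = 2.5, z_3 = 13.5, r_3 = 2, h_3 = 3.5, x_4 = 7.5, y_4 = 9, z_4 = 8, r_4 = 1, x_5 = 17.5, y_5 = 9.5, z_5 = 8, x_6 = 1.5, y_6 = 7.5, z_6 = 15.5, d_6 = 5, h_6 = 4, x_7 = 0.5, y_7 = 1.5, z_7 = 12.5, w_7 = 5, h_7 = 6, x_8 = 4.5, y_8 = 9.5, z_8 = 11.5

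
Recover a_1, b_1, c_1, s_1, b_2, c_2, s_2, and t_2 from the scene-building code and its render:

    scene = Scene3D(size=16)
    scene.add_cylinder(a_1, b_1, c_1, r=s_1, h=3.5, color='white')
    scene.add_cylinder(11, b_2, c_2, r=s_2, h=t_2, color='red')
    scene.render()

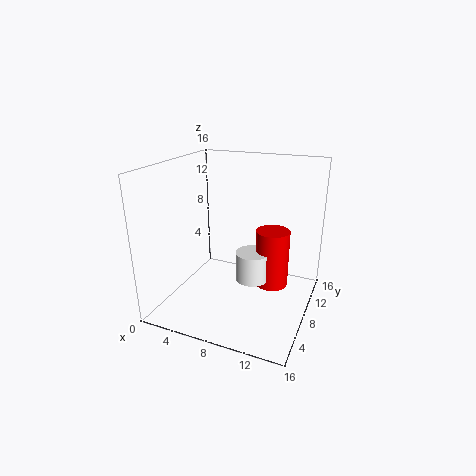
a_1 = 9; b_1 = 10; c_1 = 2; s_1 = 2; b_2 = 11.5; c_2 = 1; s_2 = 2; t_2 = 7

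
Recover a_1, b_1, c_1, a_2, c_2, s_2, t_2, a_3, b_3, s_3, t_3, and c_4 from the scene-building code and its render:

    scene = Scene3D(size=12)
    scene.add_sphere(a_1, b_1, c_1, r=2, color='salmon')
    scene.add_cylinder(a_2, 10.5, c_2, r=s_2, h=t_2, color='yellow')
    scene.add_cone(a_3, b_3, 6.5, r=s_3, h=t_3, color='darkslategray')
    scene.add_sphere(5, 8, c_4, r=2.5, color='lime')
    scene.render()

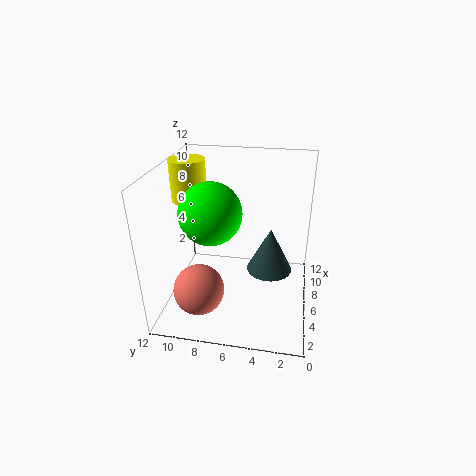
a_1 = 2.5
b_1 = 8.5
c_1 = 3
a_2 = 7.5
c_2 = 8.5
s_2 = 1.5
t_2 = 3.5
a_3 = 1.5
b_3 = 3
s_3 = 1.5
t_3 = 3
c_4 = 8.5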